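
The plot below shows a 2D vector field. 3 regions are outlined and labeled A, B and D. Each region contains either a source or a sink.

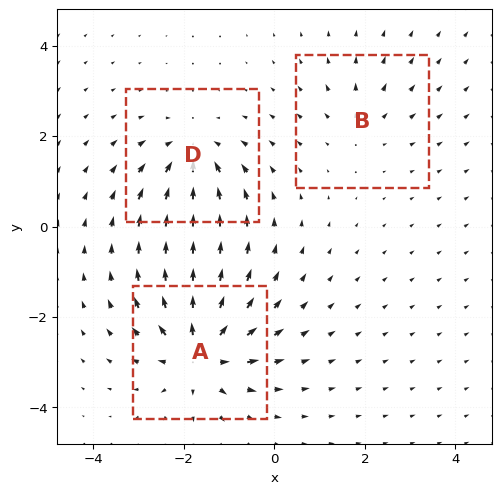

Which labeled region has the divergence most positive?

Divergence at each region's feature centre — A: about +5, B: about +2, D: about -4. Region A is most positive.

A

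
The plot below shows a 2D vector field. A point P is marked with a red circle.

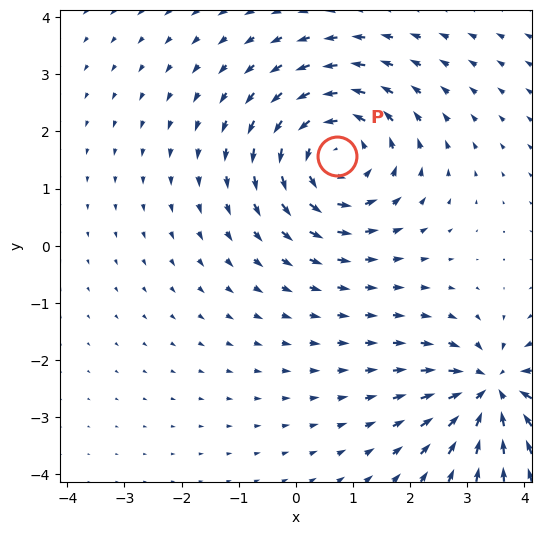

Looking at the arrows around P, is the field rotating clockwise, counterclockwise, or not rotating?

counterclockwise

Near P at (0.7, 1.6) the arrows circulate counterclockwise. The curl (z-component) there is about +4; positive curl means counterclockwise rotation.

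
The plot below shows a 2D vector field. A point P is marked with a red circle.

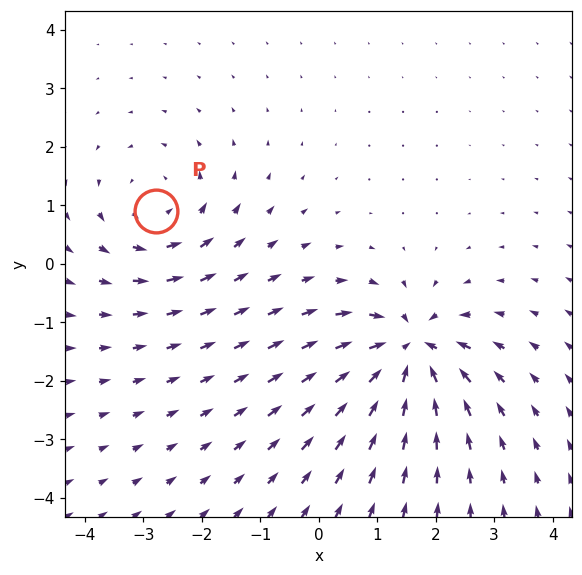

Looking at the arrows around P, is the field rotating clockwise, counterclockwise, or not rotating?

counterclockwise

Near P at (-2.8, 0.9) the arrows circulate counterclockwise. The curl (z-component) there is about +2; positive curl means counterclockwise rotation.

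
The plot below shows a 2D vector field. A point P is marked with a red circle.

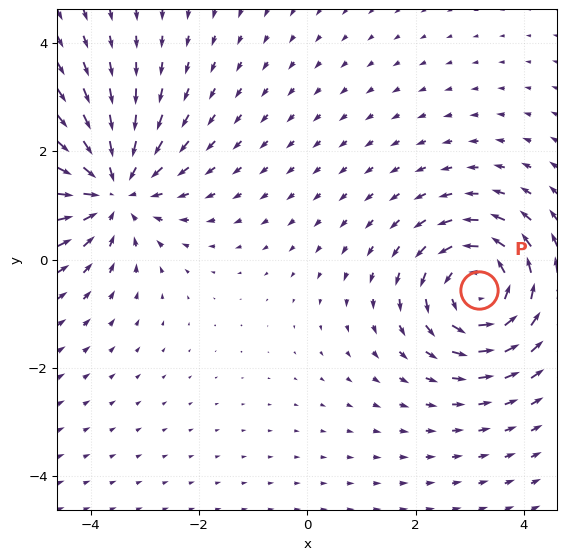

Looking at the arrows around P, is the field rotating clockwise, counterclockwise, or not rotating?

counterclockwise

Near P at (3.2, -0.6) the arrows circulate counterclockwise. The curl (z-component) there is about +4; positive curl means counterclockwise rotation.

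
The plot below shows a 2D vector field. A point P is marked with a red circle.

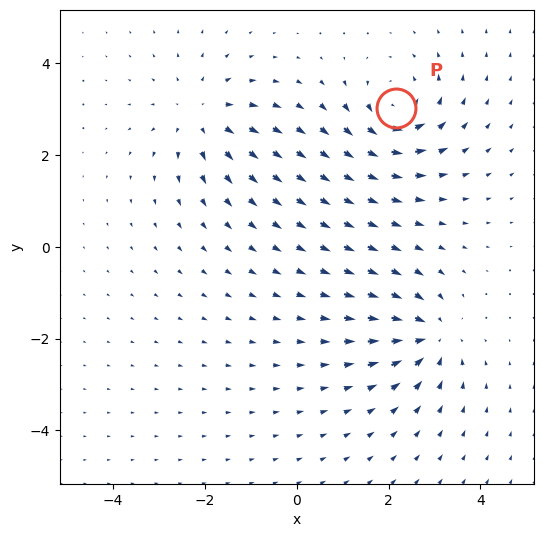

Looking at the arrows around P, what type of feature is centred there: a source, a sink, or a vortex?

vortex

At P (2.2, 3.0) the arrows circulate counterclockwise. Divergence ≈0, curl about +4 — near-zero divergence with nonzero curl is a vortex.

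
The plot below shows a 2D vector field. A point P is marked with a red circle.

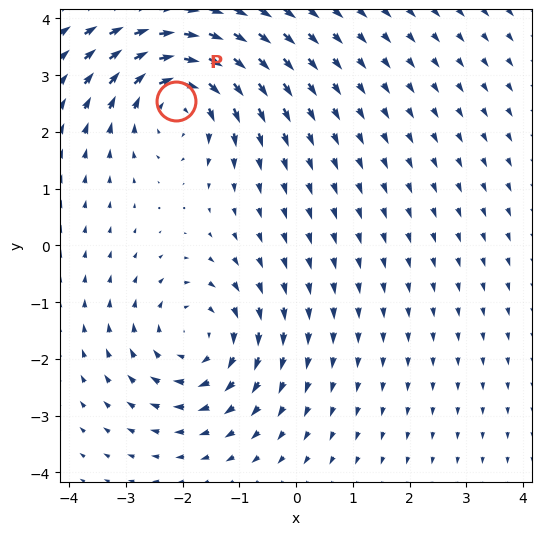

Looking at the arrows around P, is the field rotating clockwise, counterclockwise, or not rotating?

clockwise

Near P at (-2.1, 2.6) the arrows circulate clockwise. The curl (z-component) there is about -4; negative curl means clockwise rotation.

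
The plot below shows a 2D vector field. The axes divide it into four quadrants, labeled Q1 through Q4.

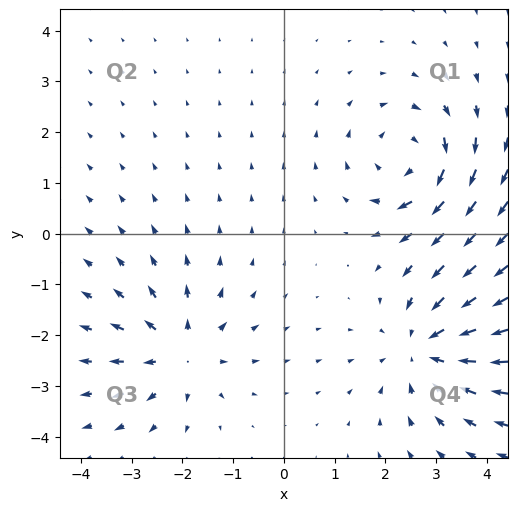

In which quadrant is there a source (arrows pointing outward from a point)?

The source sits at approximately (-2.0, -2.3), which lies in quadrant Q3. The divergence there is about +4, positive as expected for a source.

Q3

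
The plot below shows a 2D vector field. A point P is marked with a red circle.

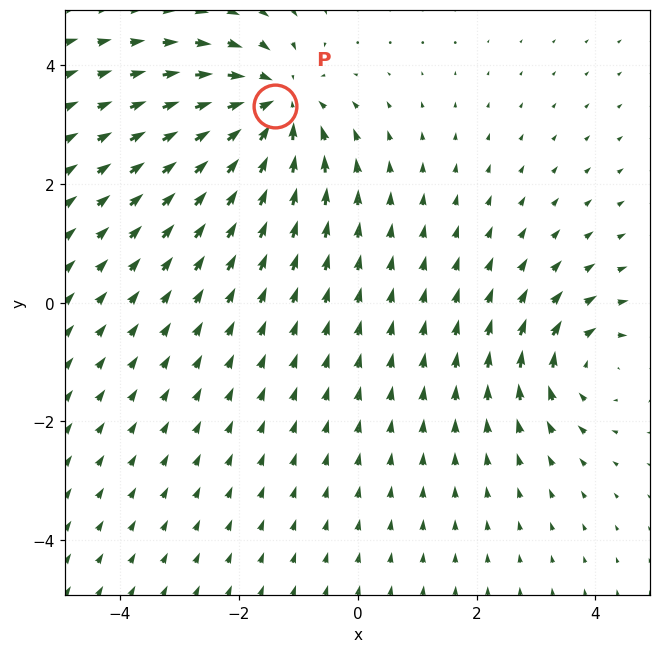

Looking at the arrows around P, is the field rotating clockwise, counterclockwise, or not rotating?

Near P at (-1.4, 3.3) the arrows show no circulation. The curl there is ≈0.

not rotating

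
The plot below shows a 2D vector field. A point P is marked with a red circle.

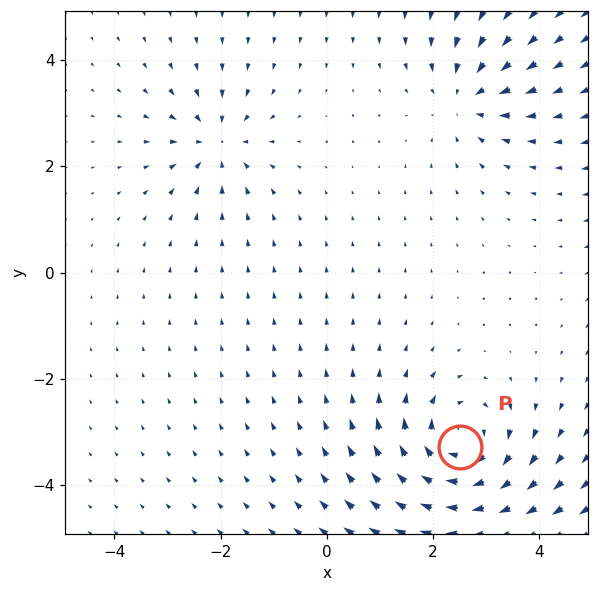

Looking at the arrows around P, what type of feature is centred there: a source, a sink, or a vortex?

At P (2.5, -3.3) the arrows circulate clockwise. Divergence ≈0, curl about -5 — near-zero divergence with nonzero curl is a vortex.

vortex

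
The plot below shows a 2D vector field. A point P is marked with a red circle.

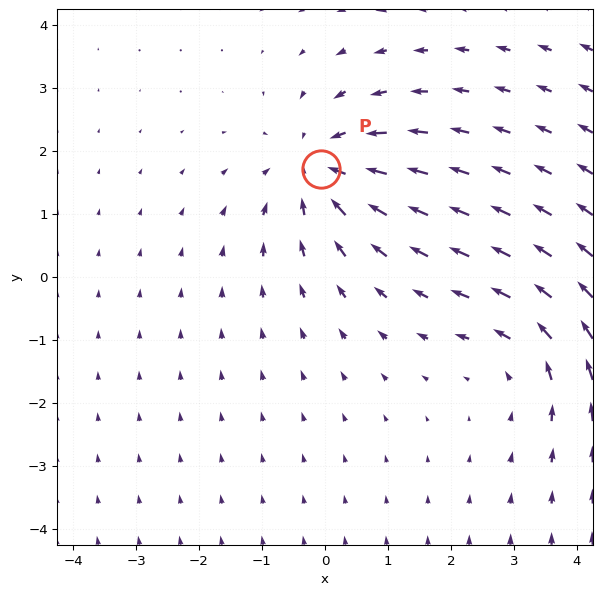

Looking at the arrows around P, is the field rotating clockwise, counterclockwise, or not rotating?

not rotating

Near P at (-0.1, 1.7) the arrows show no circulation. The curl there is ≈0.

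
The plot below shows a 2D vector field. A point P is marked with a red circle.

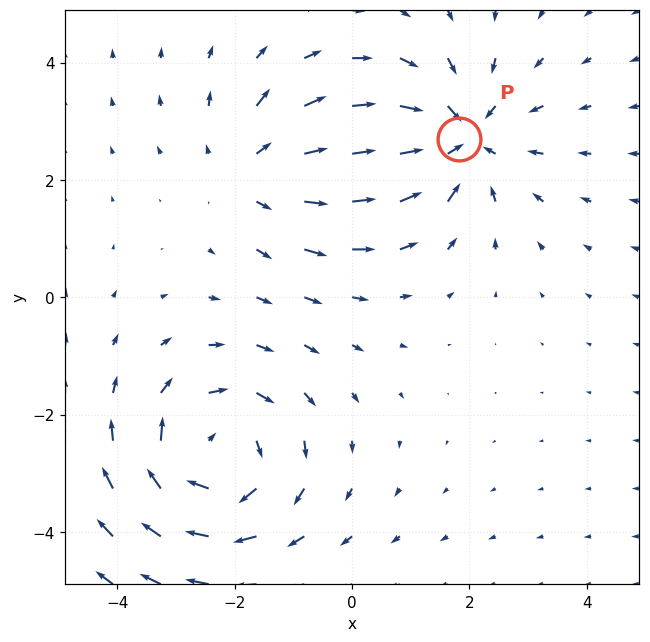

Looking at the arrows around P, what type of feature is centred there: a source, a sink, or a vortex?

At P (1.8, 2.7) the arrows converge inward. Divergence about -4, curl ≈0 — negative divergence with near-zero curl is a sink.

sink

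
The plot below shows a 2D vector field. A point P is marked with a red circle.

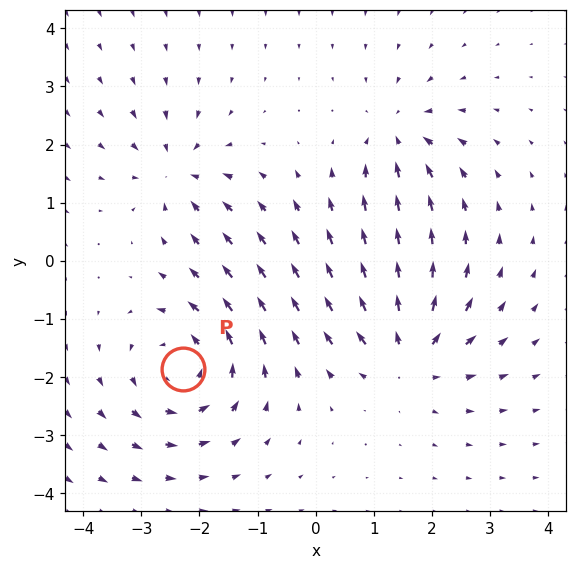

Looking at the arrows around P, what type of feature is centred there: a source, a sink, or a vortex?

At P (-2.3, -1.9) the arrows circulate counterclockwise. Divergence ≈0, curl about +4 — near-zero divergence with nonzero curl is a vortex.

vortex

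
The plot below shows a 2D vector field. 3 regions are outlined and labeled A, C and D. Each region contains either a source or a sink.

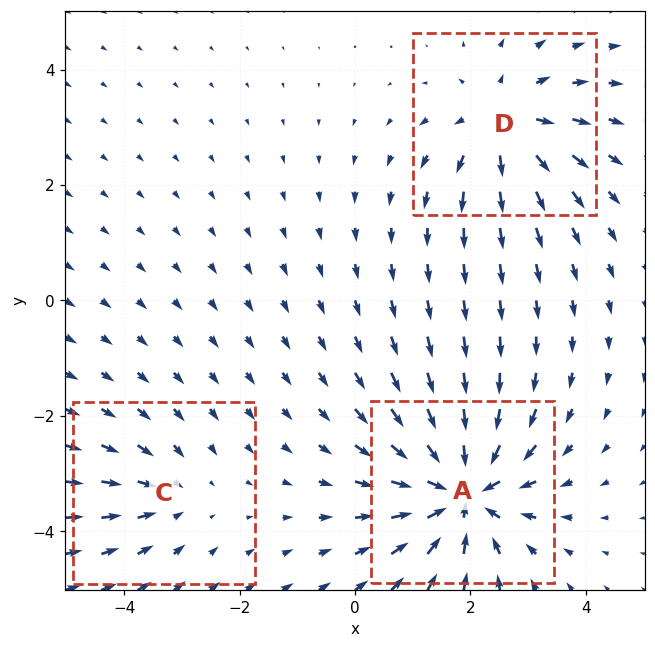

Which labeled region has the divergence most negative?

A

Divergence at each region's feature centre — A: about -5, C: about -2, D: about +4. Region A is most negative.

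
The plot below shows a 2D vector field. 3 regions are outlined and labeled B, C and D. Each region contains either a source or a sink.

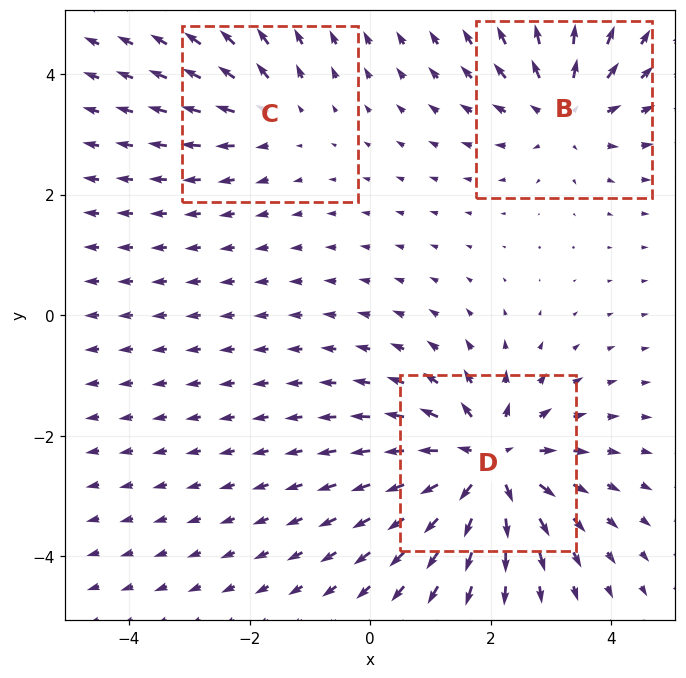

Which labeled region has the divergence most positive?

D

Divergence at each region's feature centre — B: about +3, C: about +2, D: about +5. Region D is most positive.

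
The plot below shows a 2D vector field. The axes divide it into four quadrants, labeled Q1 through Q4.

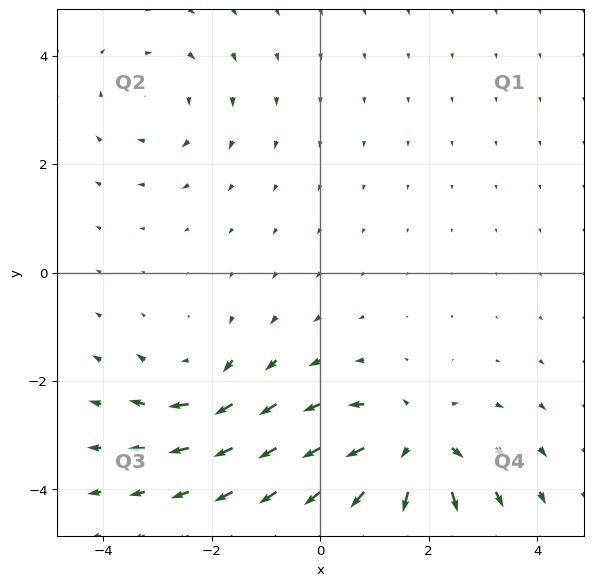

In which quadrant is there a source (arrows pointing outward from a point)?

Q4

The source sits at approximately (1.7, -3.2), which lies in quadrant Q4. The divergence there is about +6, positive as expected for a source.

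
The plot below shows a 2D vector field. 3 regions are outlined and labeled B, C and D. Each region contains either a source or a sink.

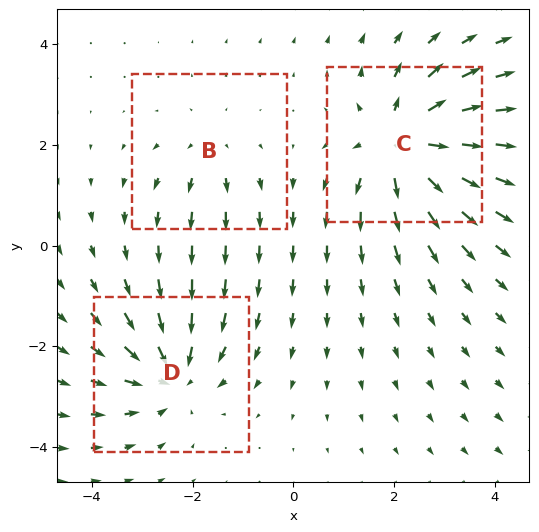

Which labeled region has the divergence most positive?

C

Divergence at each region's feature centre — B: about +2, C: about +5, D: about -4. Region C is most positive.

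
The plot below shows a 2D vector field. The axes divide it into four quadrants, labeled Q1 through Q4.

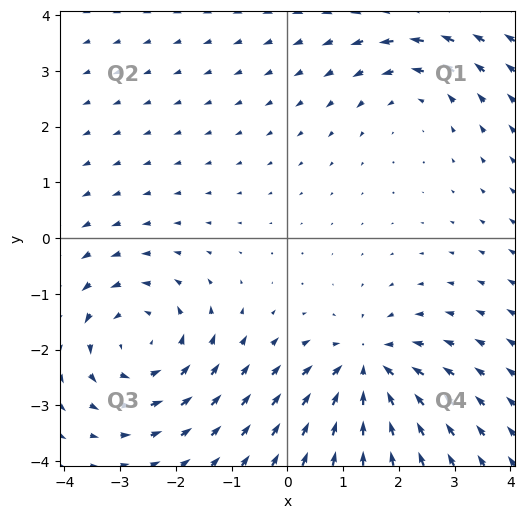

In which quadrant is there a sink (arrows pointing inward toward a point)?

Q4

The sink sits at approximately (1.4, -2.3), which lies in quadrant Q4. The divergence there is about -4, negative as expected for a sink.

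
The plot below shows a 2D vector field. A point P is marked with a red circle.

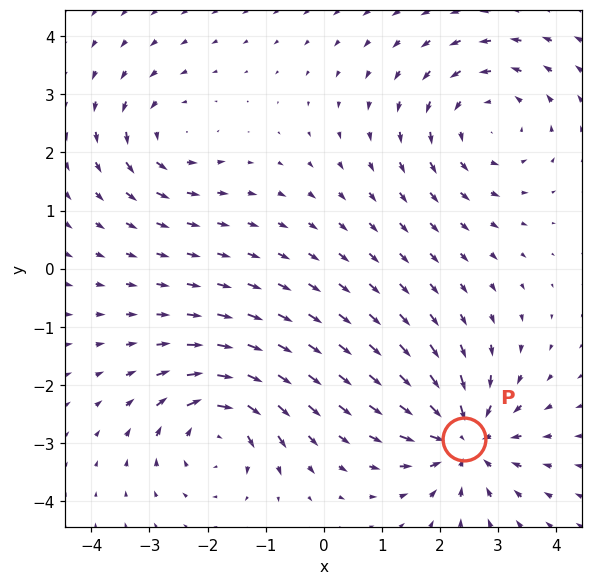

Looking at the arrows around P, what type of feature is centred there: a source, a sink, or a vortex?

At P (2.4, -2.9) the arrows converge inward. Divergence about -6, curl ≈0 — negative divergence with near-zero curl is a sink.

sink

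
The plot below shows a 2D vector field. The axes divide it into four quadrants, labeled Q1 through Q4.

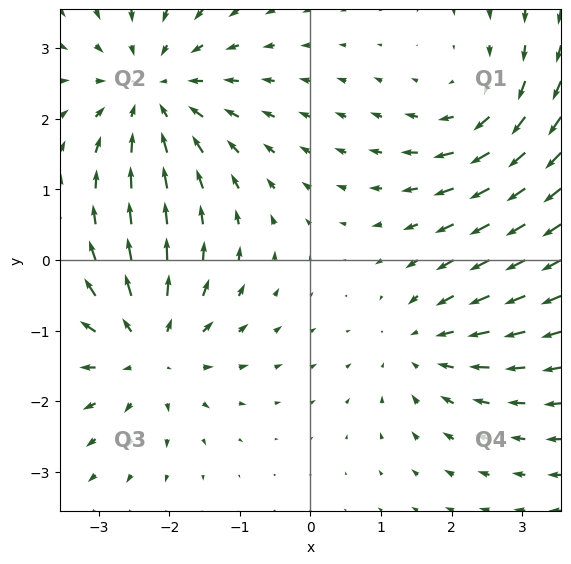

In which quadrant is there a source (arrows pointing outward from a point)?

The source sits at approximately (-2.3, -1.3), which lies in quadrant Q3. The divergence there is about +5, positive as expected for a source.

Q3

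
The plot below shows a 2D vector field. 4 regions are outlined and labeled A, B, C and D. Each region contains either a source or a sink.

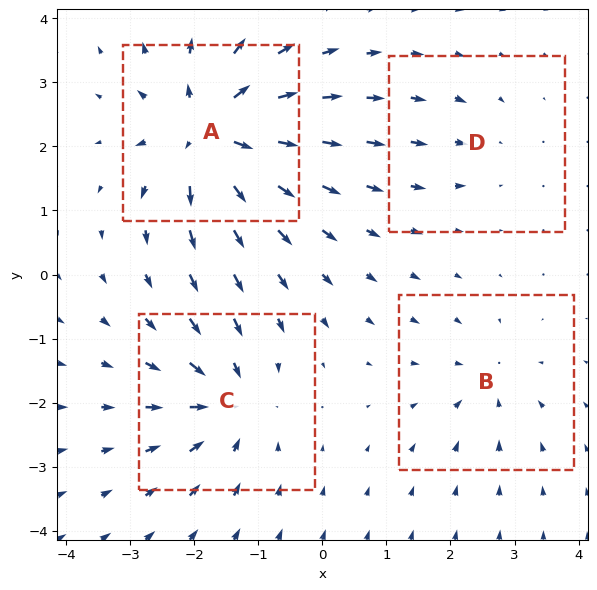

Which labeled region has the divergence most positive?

Divergence at each region's feature centre — A: about +9, B: about -4, C: about -6, D: about -3. Region A is most positive.

A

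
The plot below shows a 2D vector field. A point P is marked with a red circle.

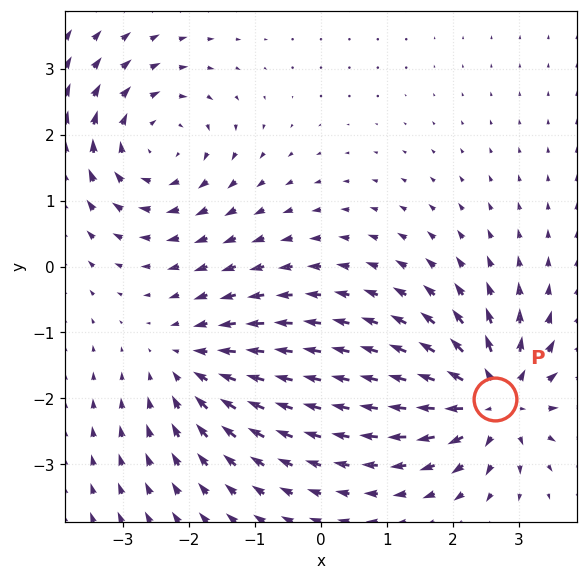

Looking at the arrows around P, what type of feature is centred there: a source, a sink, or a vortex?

At P (2.6, -2.0) the arrows spread outward. Divergence about +5, curl ≈0 — positive divergence with near-zero curl is a source.

source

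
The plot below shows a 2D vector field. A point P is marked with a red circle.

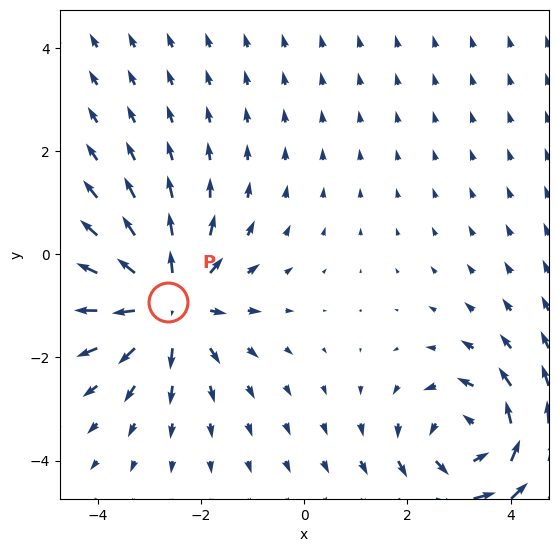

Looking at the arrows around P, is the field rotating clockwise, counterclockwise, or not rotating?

not rotating

Near P at (-2.6, -0.9) the arrows show no circulation. The curl there is ≈0.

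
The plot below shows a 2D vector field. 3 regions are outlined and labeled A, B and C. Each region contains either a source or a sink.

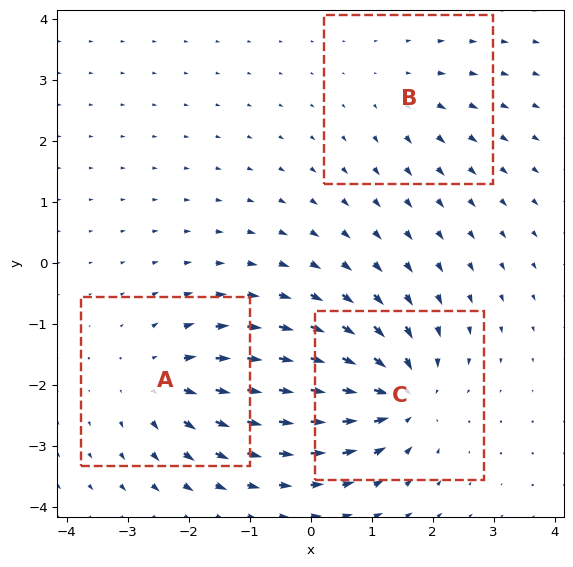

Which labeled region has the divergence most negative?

C

Divergence at each region's feature centre — A: about +4, B: about +2, C: about -6. Region C is most negative.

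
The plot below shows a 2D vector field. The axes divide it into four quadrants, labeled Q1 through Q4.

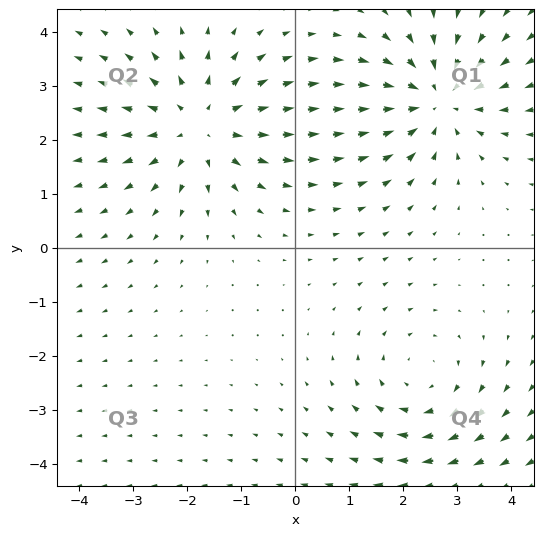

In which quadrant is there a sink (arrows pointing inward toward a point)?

Q1

The sink sits at approximately (2.6, 2.7), which lies in quadrant Q1. The divergence there is about -3, negative as expected for a sink.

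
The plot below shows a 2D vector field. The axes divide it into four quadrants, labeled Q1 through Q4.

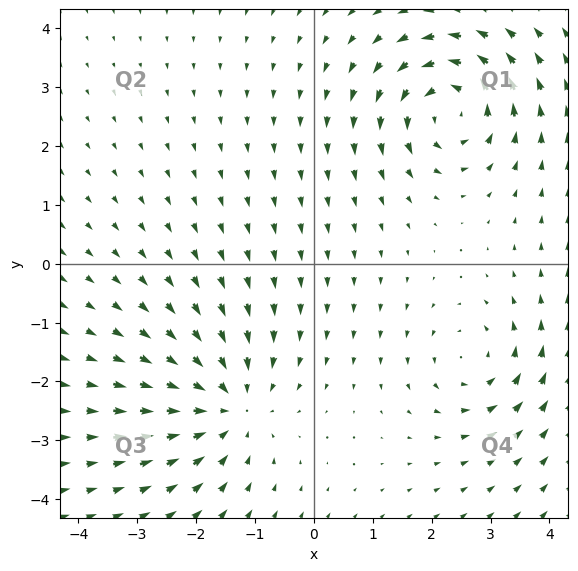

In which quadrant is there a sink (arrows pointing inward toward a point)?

The sink sits at approximately (-1.4, -2.4), which lies in quadrant Q3. The divergence there is about -4, negative as expected for a sink.

Q3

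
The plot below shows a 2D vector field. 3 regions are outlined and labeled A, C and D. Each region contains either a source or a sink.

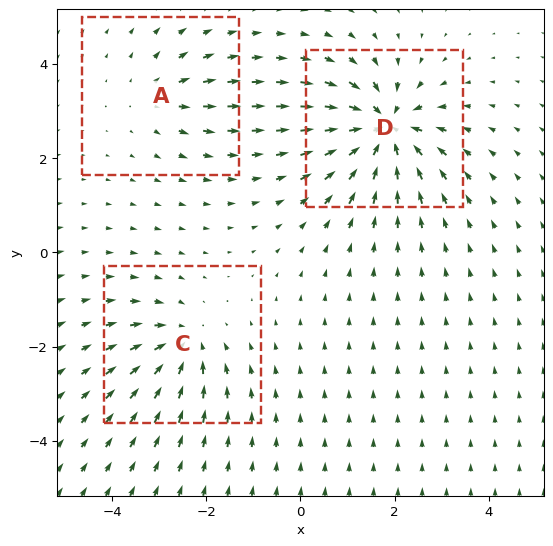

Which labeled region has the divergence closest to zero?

A

Divergence at each region's feature centre — A: about +3, C: about -4, D: about -6. Region A is closest to zero.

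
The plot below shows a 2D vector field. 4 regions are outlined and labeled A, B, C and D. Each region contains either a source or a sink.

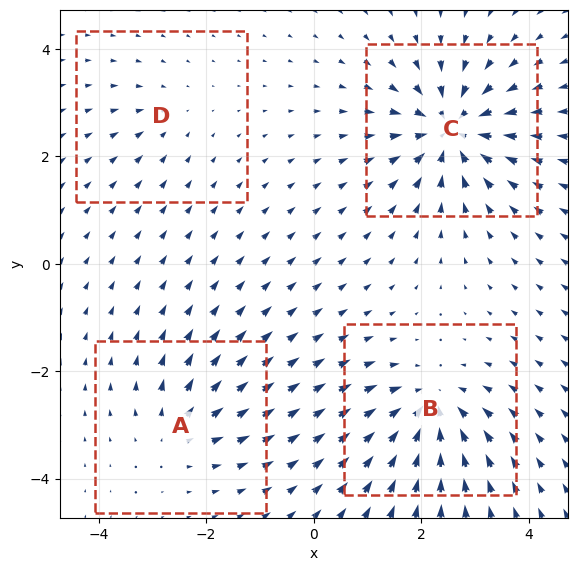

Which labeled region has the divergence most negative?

C

Divergence at each region's feature centre — A: about +4, B: about -6, C: about -7, D: about -2. Region C is most negative.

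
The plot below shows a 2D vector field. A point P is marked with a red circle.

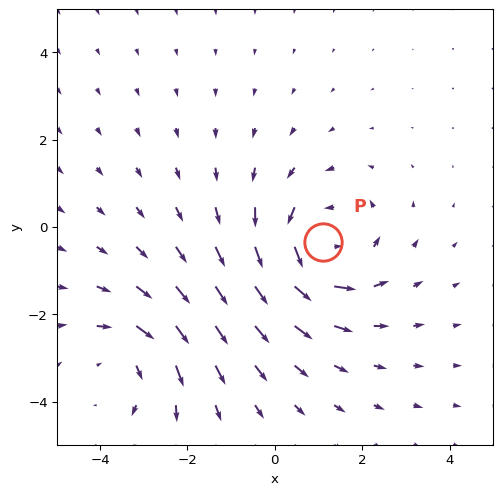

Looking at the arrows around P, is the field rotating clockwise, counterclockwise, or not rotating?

Near P at (1.1, -0.3) the arrows circulate counterclockwise. The curl (z-component) there is about +4; positive curl means counterclockwise rotation.

counterclockwise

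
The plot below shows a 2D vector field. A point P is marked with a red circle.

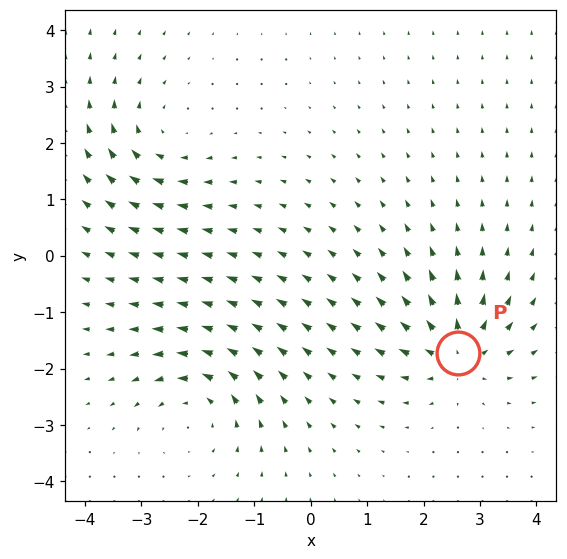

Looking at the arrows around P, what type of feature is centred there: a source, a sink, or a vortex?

source

At P (2.6, -1.7) the arrows spread outward. Divergence about +6, curl ≈0 — positive divergence with near-zero curl is a source.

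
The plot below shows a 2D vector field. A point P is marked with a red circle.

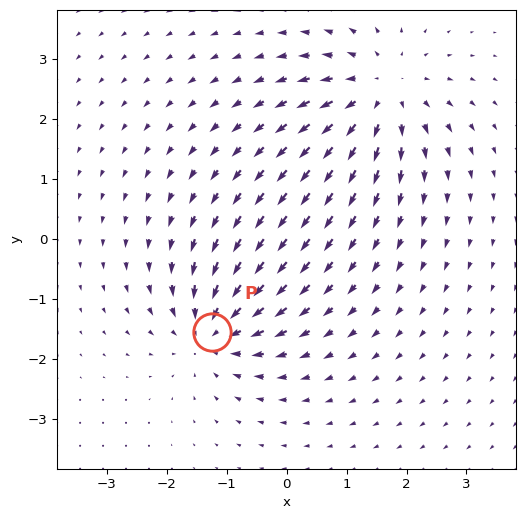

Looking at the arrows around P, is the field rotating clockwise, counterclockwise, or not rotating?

not rotating

Near P at (-1.2, -1.5) the arrows show no circulation. The curl there is ≈0.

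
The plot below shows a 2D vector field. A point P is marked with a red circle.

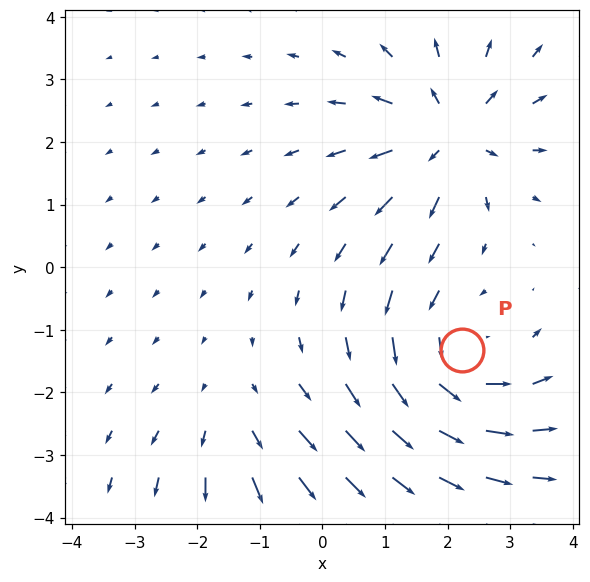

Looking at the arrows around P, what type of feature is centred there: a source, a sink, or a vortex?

vortex

At P (2.2, -1.3) the arrows circulate counterclockwise. Divergence ≈0, curl about +4 — near-zero divergence with nonzero curl is a vortex.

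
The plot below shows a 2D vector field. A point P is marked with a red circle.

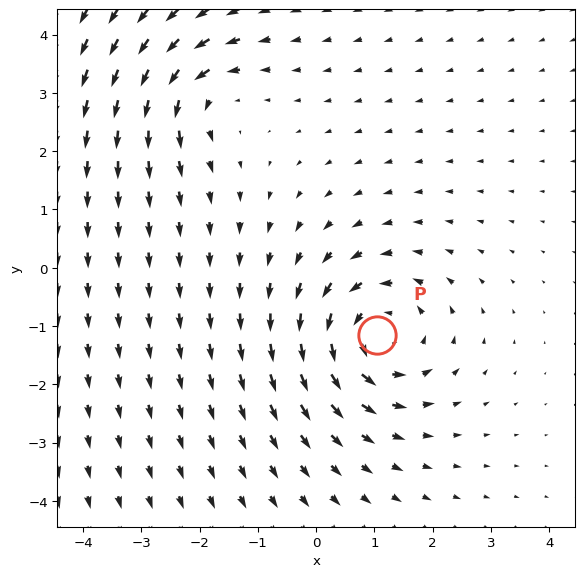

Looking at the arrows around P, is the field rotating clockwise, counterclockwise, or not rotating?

Near P at (1.0, -1.2) the arrows circulate counterclockwise. The curl (z-component) there is about +5; positive curl means counterclockwise rotation.

counterclockwise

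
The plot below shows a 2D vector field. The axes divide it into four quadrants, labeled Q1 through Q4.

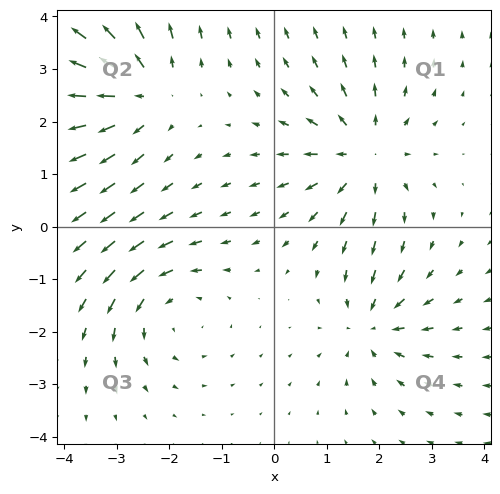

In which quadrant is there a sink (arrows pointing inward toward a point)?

The sink sits at approximately (1.9, -1.9), which lies in quadrant Q4. The divergence there is about -5, negative as expected for a sink.

Q4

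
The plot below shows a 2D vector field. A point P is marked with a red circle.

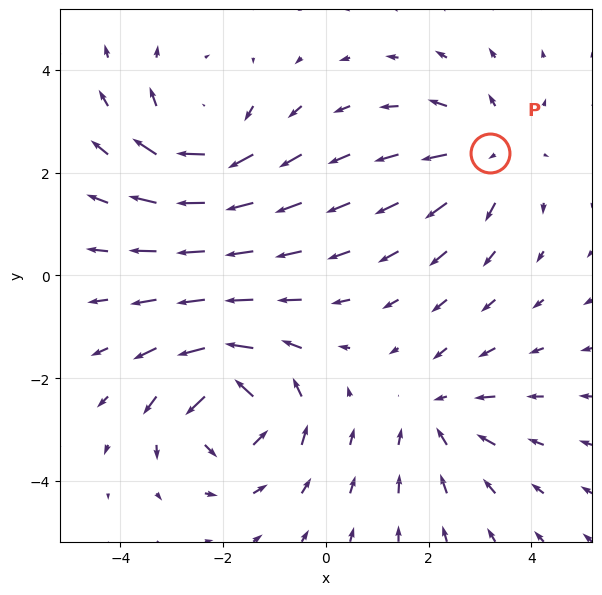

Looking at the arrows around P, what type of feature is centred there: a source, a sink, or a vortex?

At P (3.2, 2.4) the arrows spread outward. Divergence about +3, curl ≈0 — positive divergence with near-zero curl is a source.

source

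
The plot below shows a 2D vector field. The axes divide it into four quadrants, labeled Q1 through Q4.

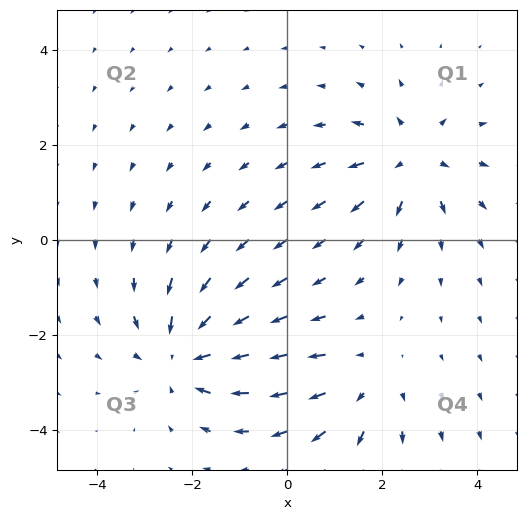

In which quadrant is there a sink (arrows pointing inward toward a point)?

The sink sits at approximately (-2.2, -2.4), which lies in quadrant Q3. The divergence there is about -4, negative as expected for a sink.

Q3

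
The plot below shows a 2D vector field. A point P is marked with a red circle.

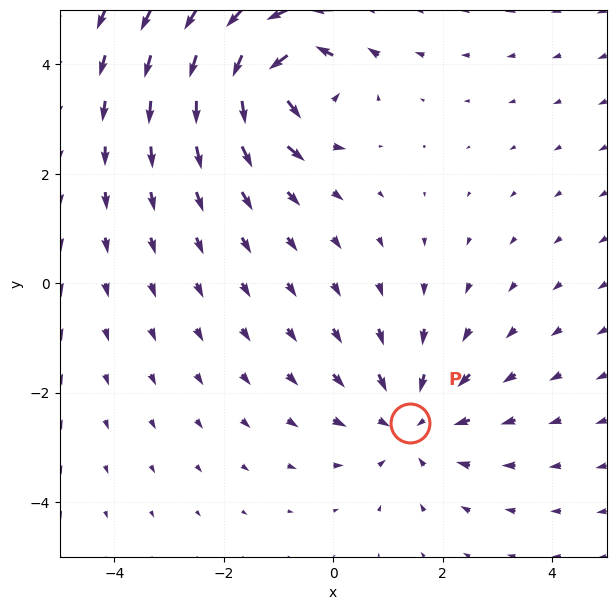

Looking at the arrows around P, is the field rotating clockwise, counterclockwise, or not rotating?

Near P at (1.4, -2.5) the arrows show no circulation. The curl there is ≈0.

not rotating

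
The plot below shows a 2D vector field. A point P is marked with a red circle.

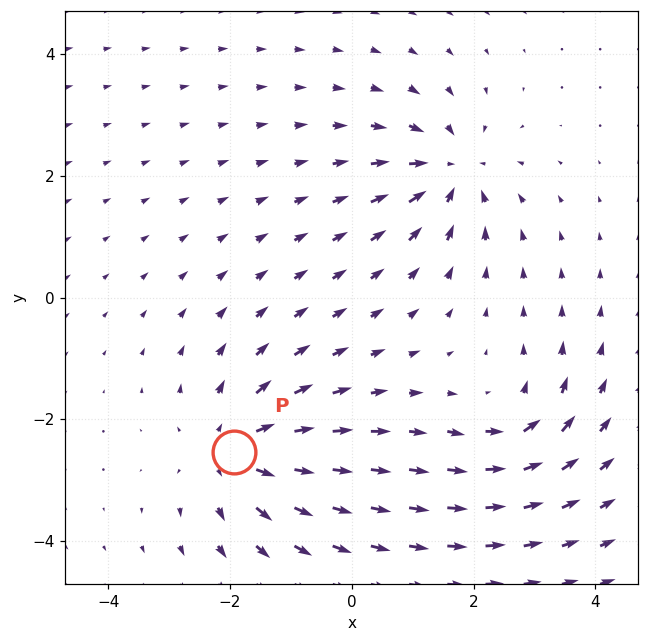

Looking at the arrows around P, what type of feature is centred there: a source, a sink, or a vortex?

At P (-1.9, -2.5) the arrows spread outward. Divergence about +4, curl ≈0 — positive divergence with near-zero curl is a source.

source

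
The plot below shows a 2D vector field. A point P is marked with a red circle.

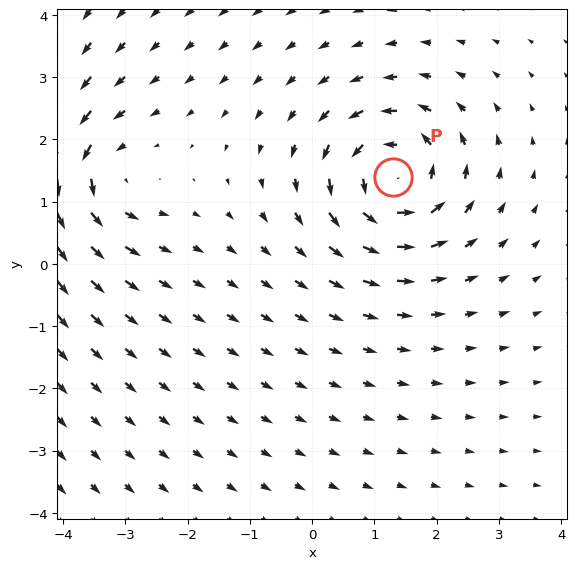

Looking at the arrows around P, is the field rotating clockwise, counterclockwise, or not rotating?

counterclockwise

Near P at (1.3, 1.4) the arrows circulate counterclockwise. The curl (z-component) there is about +6; positive curl means counterclockwise rotation.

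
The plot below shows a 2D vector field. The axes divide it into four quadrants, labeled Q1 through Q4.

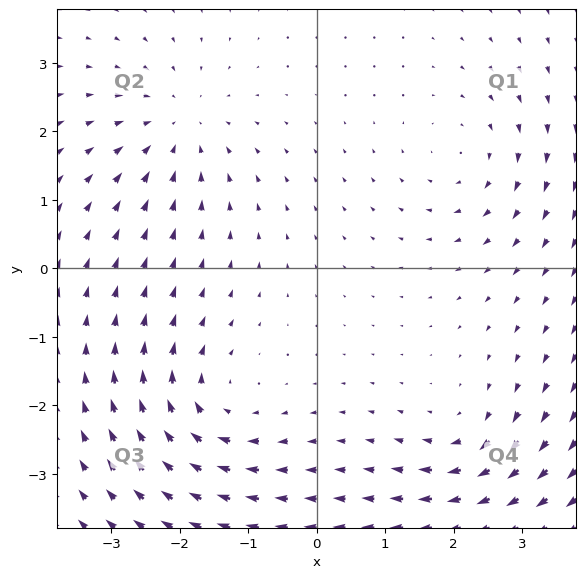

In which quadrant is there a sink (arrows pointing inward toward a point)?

The sink sits at approximately (-2.0, 2.1), which lies in quadrant Q2. The divergence there is about -4, negative as expected for a sink.

Q2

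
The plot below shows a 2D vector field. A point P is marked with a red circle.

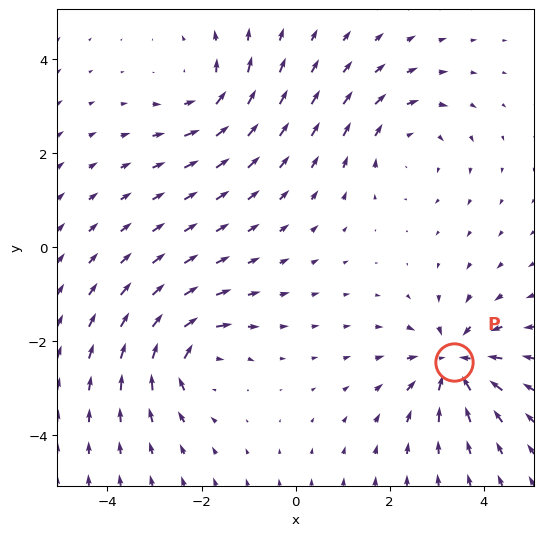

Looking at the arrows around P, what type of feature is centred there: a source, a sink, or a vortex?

sink

At P (3.4, -2.4) the arrows converge inward. Divergence about -6, curl ≈0 — negative divergence with near-zero curl is a sink.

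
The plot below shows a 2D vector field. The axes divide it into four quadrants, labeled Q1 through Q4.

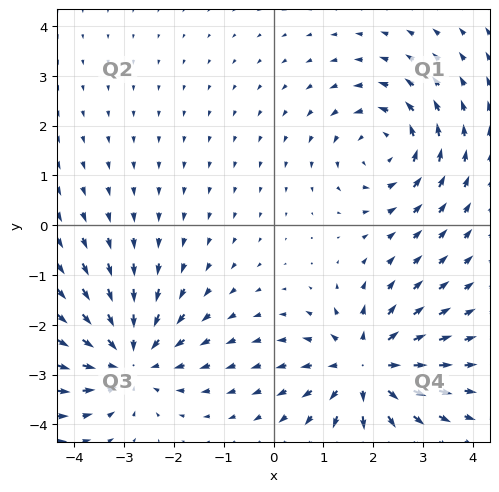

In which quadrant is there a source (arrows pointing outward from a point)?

The source sits at approximately (1.9, -2.9), which lies in quadrant Q4. The divergence there is about +5, positive as expected for a source.

Q4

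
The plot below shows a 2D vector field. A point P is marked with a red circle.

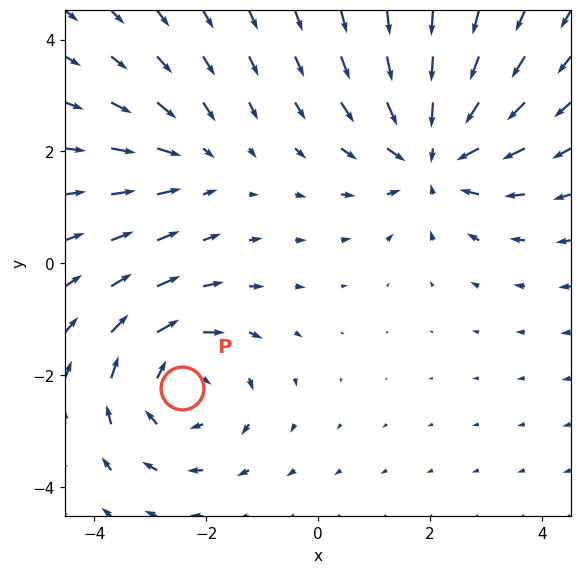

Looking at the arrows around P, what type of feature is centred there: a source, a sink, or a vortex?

At P (-2.4, -2.2) the arrows circulate clockwise. Divergence ≈0, curl about -4 — near-zero divergence with nonzero curl is a vortex.

vortex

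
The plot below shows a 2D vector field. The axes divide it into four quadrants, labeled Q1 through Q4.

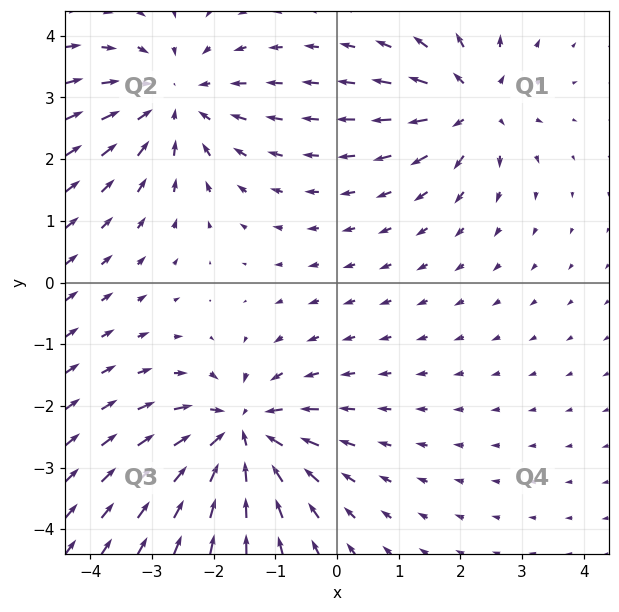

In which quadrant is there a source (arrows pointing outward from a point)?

The source sits at approximately (2.2, 2.9), which lies in quadrant Q1. The divergence there is about +5, positive as expected for a source.

Q1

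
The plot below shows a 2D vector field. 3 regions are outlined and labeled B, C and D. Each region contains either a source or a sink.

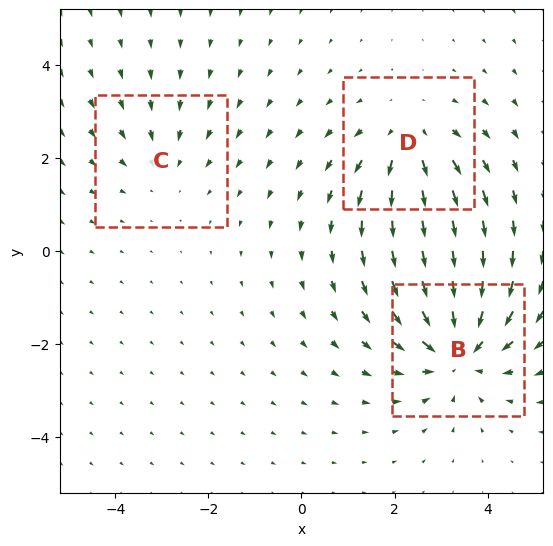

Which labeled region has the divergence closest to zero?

Divergence at each region's feature centre — B: about -4, C: about -2, D: about +3. Region C is closest to zero.

C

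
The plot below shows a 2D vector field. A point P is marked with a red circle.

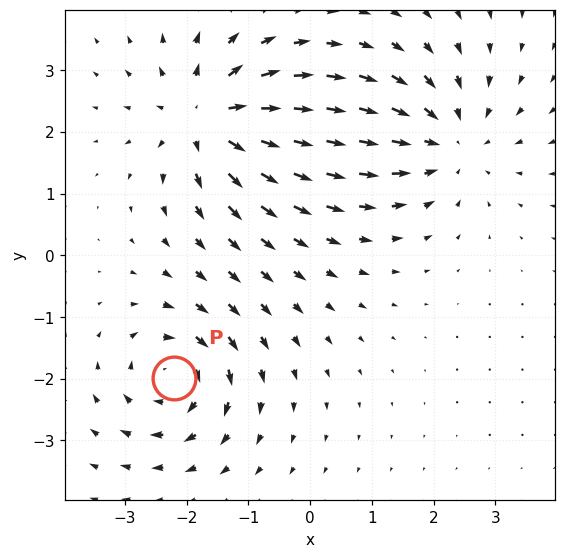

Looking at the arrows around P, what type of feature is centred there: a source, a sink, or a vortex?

vortex

At P (-2.2, -2.0) the arrows circulate clockwise. Divergence ≈0, curl about -5 — near-zero divergence with nonzero curl is a vortex.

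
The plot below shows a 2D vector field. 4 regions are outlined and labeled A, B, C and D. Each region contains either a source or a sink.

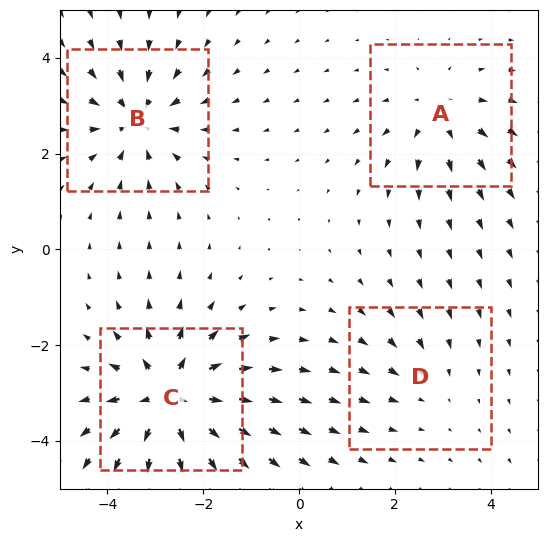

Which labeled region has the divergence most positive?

Divergence at each region's feature centre — A: about +4, B: about -5, C: about +7, D: about -2. Region C is most positive.

C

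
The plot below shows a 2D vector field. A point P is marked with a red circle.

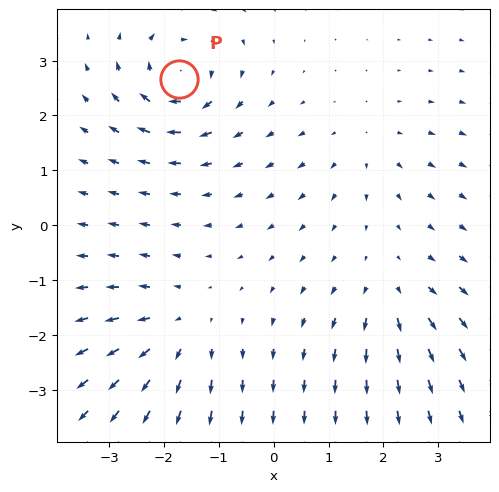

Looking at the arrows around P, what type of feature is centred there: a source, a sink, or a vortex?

vortex

At P (-1.7, 2.7) the arrows circulate clockwise. Divergence ≈0, curl about -6 — near-zero divergence with nonzero curl is a vortex.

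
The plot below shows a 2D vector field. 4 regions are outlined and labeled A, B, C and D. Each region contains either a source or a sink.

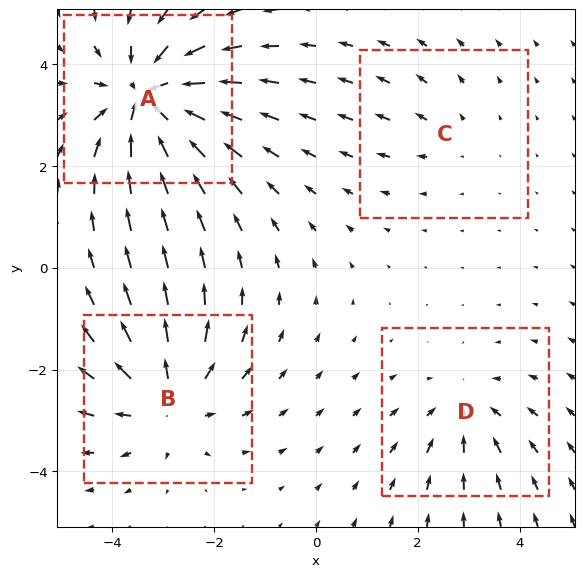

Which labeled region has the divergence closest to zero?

C

Divergence at each region's feature centre — A: about -7, B: about +5, C: about +2, D: about -3. Region C is closest to zero.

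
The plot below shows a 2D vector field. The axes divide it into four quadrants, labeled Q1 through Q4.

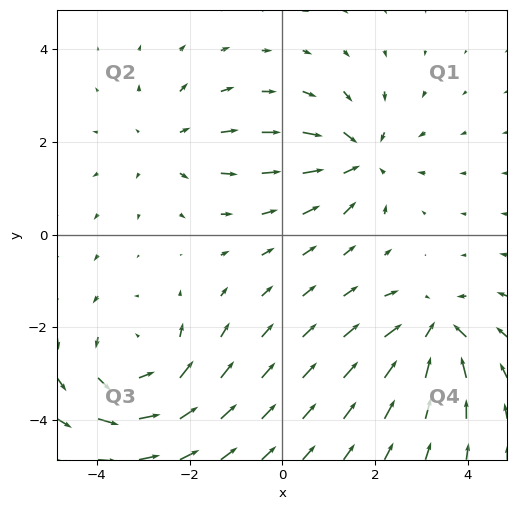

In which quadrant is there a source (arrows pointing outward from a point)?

The source sits at approximately (-2.5, 1.9), which lies in quadrant Q2. The divergence there is about +2, positive as expected for a source.

Q2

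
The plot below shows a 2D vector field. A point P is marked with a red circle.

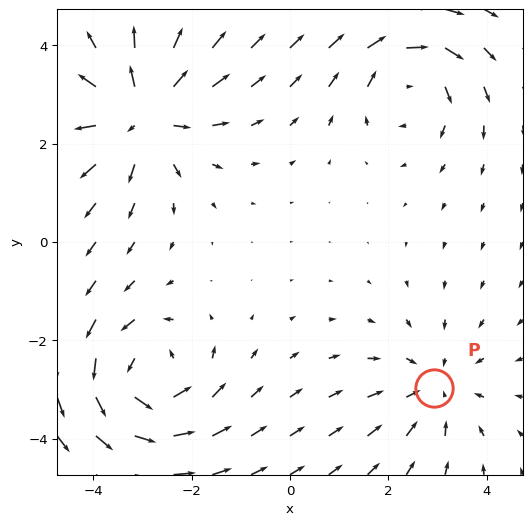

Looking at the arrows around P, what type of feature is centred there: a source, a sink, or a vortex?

sink

At P (2.9, -3.0) the arrows converge inward. Divergence about -2, curl ≈0 — negative divergence with near-zero curl is a sink.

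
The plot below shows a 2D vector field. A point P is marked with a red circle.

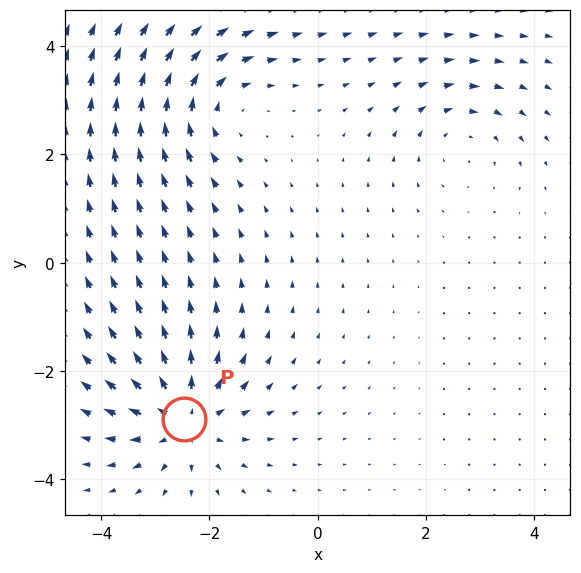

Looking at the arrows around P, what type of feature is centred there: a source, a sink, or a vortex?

source

At P (-2.5, -2.9) the arrows spread outward. Divergence about +6, curl ≈0 — positive divergence with near-zero curl is a source.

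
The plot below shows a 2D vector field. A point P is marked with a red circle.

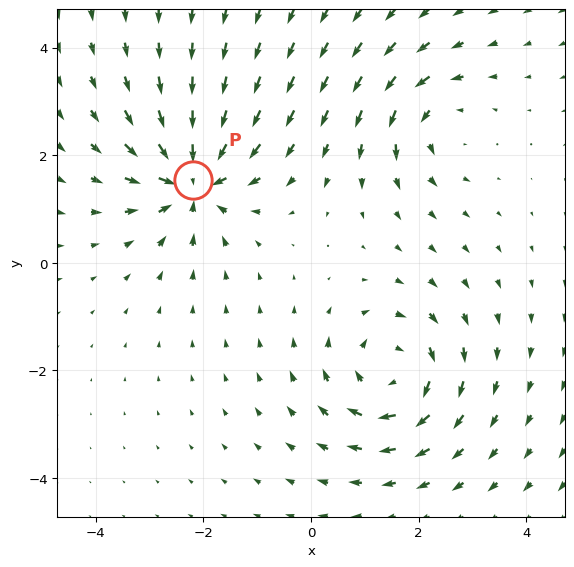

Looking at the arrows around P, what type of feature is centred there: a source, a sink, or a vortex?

sink

At P (-2.2, 1.5) the arrows converge inward. Divergence about -6, curl ≈0 — negative divergence with near-zero curl is a sink.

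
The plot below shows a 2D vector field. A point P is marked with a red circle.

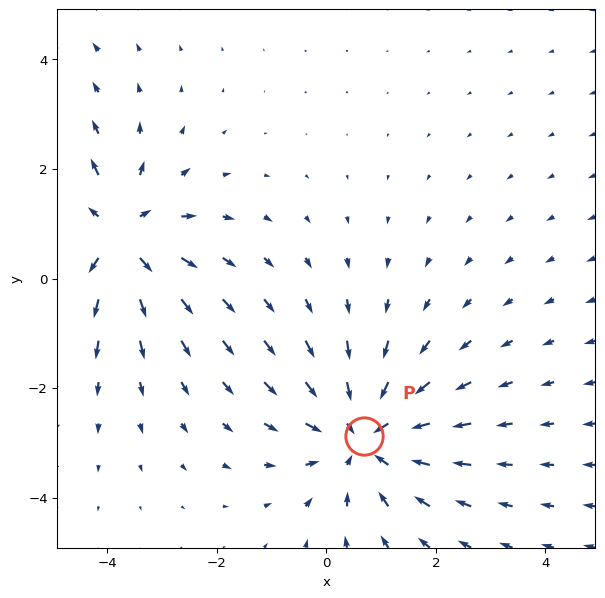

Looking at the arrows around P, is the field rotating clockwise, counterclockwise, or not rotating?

not rotating

Near P at (0.7, -2.9) the arrows show no circulation. The curl there is ≈0.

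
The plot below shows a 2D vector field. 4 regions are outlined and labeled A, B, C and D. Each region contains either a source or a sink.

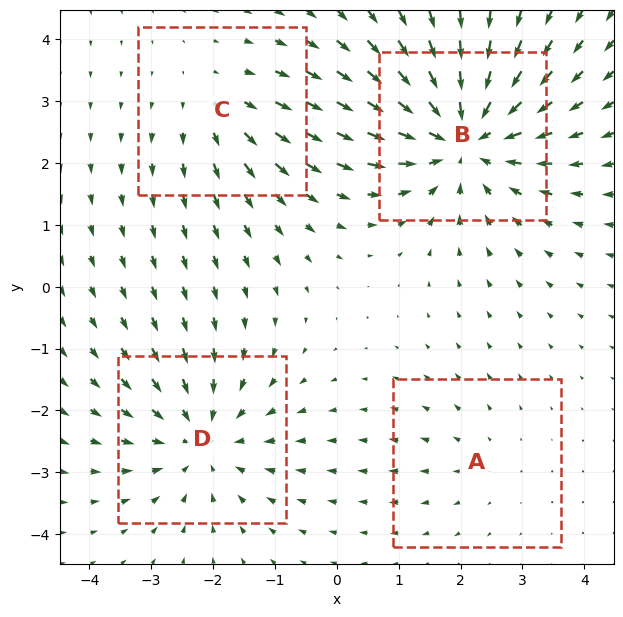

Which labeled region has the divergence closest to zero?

Divergence at each region's feature centre — A: about +2, B: about -6, C: about +3, D: about -4. Region A is closest to zero.

A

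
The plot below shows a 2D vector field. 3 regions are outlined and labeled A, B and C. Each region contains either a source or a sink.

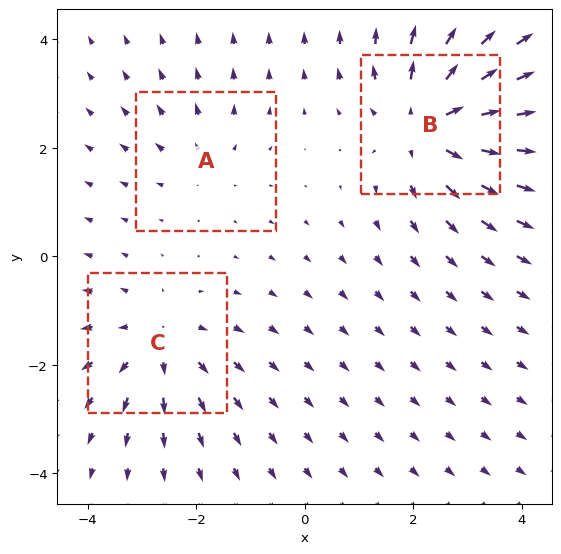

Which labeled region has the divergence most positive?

Divergence at each region's feature centre — A: about +2, B: about +4, C: about +3. Region B is most positive.

B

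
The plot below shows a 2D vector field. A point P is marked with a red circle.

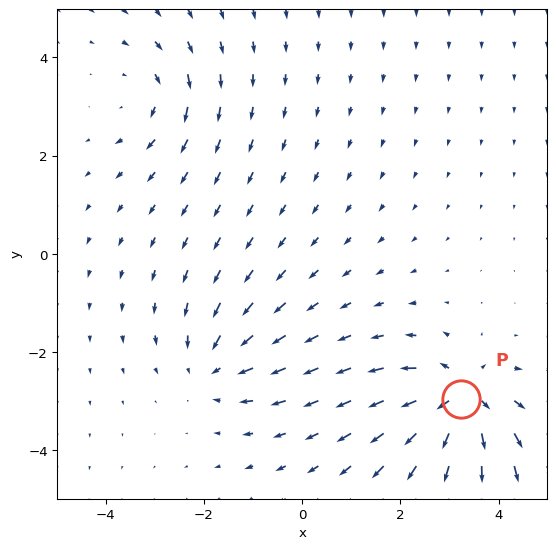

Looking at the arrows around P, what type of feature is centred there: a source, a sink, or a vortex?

source

At P (3.2, -3.0) the arrows spread outward. Divergence about +6, curl ≈0 — positive divergence with near-zero curl is a source.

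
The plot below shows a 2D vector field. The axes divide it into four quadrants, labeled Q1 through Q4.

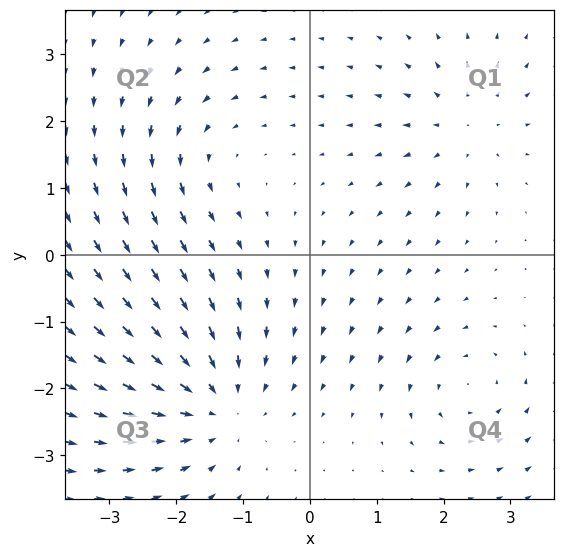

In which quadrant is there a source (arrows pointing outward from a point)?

The source sits at approximately (2.3, 1.9), which lies in quadrant Q1. The divergence there is about +3, positive as expected for a source.

Q1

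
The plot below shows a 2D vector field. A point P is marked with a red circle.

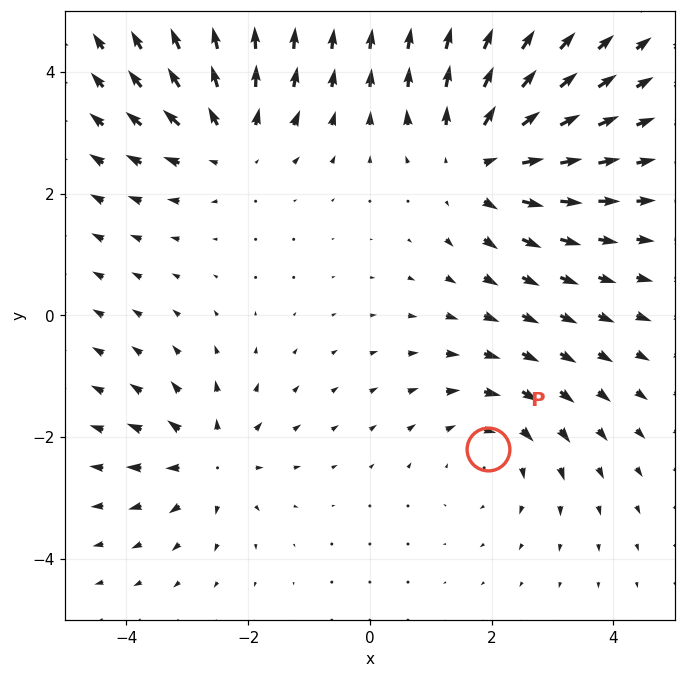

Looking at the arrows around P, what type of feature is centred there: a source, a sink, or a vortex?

vortex

At P (1.9, -2.2) the arrows circulate clockwise. Divergence ≈0, curl about -3 — near-zero divergence with nonzero curl is a vortex.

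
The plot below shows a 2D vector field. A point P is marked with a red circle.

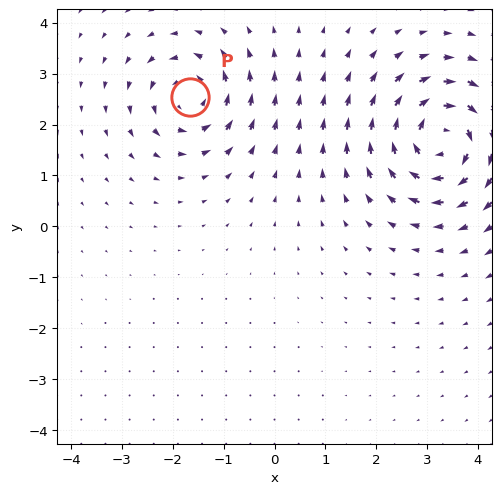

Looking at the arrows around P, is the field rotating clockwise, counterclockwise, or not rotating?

Near P at (-1.7, 2.5) the arrows circulate counterclockwise. The curl (z-component) there is about +4; positive curl means counterclockwise rotation.

counterclockwise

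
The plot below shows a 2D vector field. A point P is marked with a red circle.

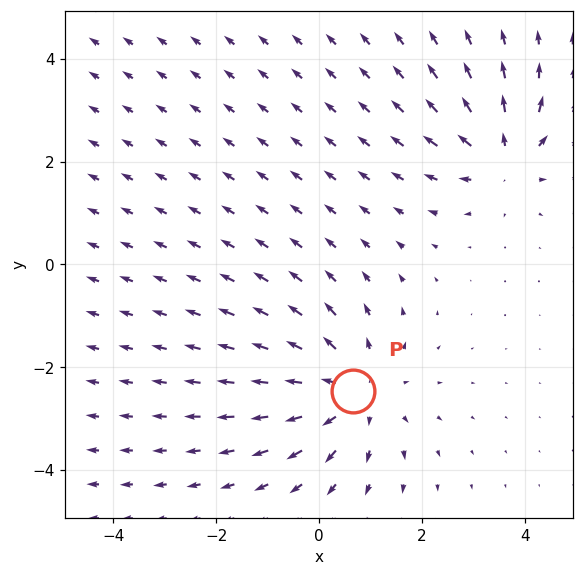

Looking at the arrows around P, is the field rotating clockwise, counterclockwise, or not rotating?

not rotating

Near P at (0.7, -2.5) the arrows show no circulation. The curl there is ≈0.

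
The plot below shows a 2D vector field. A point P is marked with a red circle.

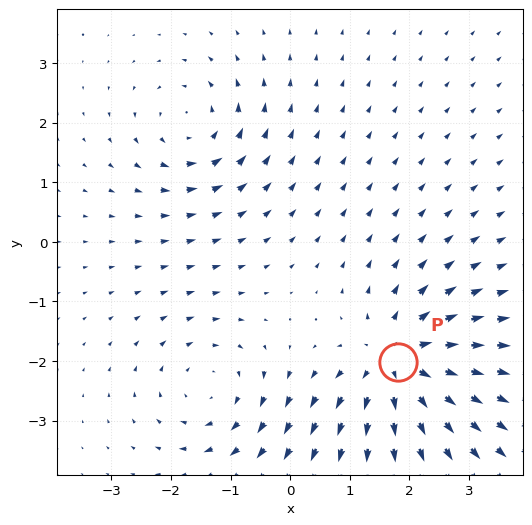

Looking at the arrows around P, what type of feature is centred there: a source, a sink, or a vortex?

At P (1.8, -2.0) the arrows spread outward. Divergence about +6, curl ≈0 — positive divergence with near-zero curl is a source.

source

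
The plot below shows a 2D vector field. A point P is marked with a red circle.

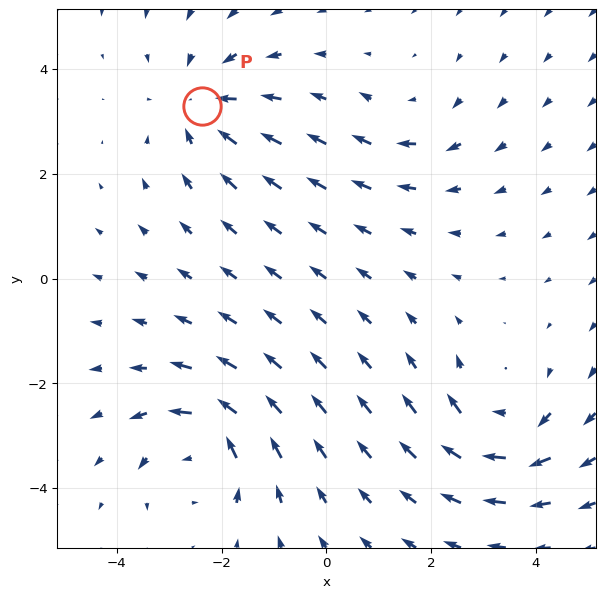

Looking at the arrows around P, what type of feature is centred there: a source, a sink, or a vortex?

At P (-2.4, 3.3) the arrows converge inward. Divergence about -4, curl ≈0 — negative divergence with near-zero curl is a sink.

sink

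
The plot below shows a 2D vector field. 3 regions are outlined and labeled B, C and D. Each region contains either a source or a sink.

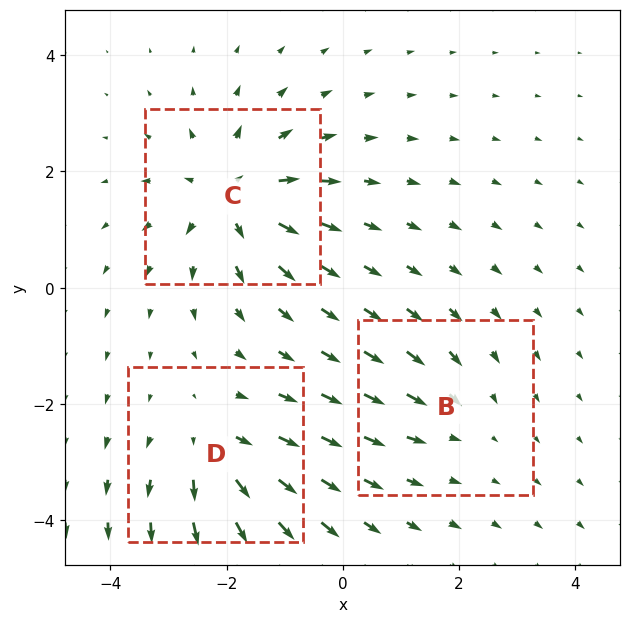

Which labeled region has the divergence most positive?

Divergence at each region's feature centre — B: about -2, C: about +5, D: about +4. Region C is most positive.

C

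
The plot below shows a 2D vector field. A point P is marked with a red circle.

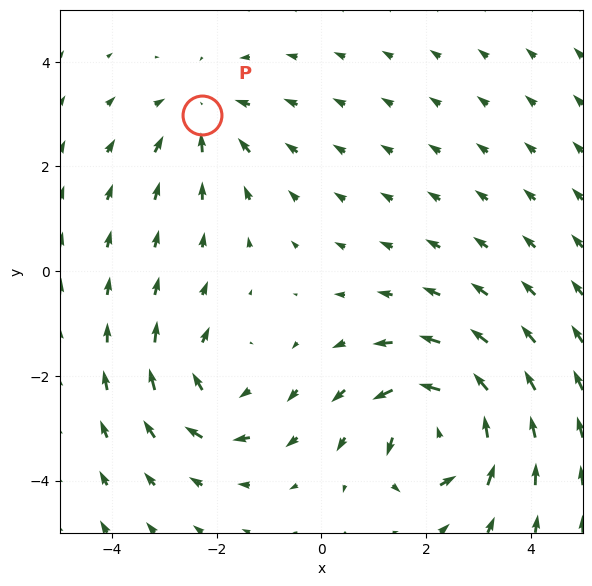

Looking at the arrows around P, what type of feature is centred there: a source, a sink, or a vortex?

sink

At P (-2.3, 3.0) the arrows converge inward. Divergence about -3, curl ≈0 — negative divergence with near-zero curl is a sink.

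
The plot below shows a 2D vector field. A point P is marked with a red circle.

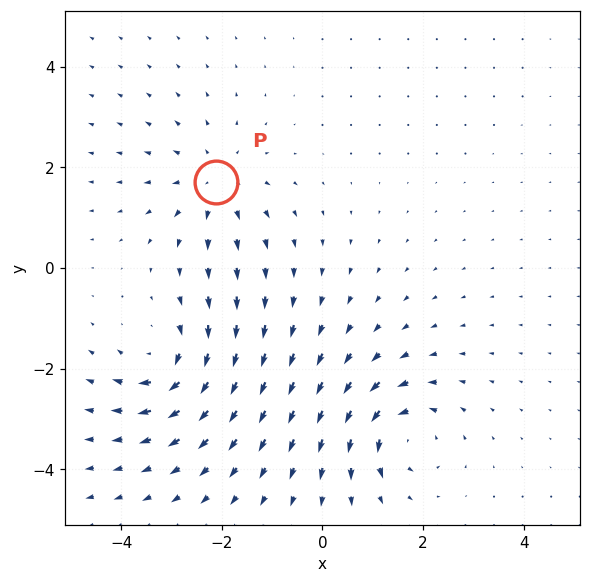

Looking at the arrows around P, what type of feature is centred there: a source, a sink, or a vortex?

source

At P (-2.1, 1.7) the arrows spread outward. Divergence about +4, curl ≈0 — positive divergence with near-zero curl is a source.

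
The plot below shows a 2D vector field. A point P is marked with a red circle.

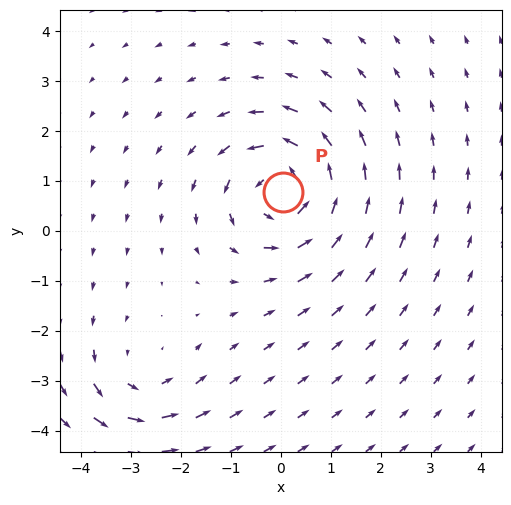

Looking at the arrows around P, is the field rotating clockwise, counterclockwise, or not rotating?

counterclockwise

Near P at (0.1, 0.8) the arrows circulate counterclockwise. The curl (z-component) there is about +5; positive curl means counterclockwise rotation.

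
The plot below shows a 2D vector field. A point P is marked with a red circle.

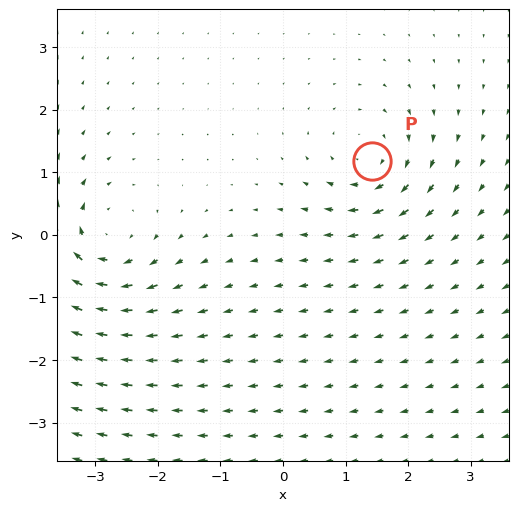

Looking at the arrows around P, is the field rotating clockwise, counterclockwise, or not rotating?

Near P at (1.4, 1.2) the arrows circulate clockwise. The curl (z-component) there is about -4; negative curl means clockwise rotation.

clockwise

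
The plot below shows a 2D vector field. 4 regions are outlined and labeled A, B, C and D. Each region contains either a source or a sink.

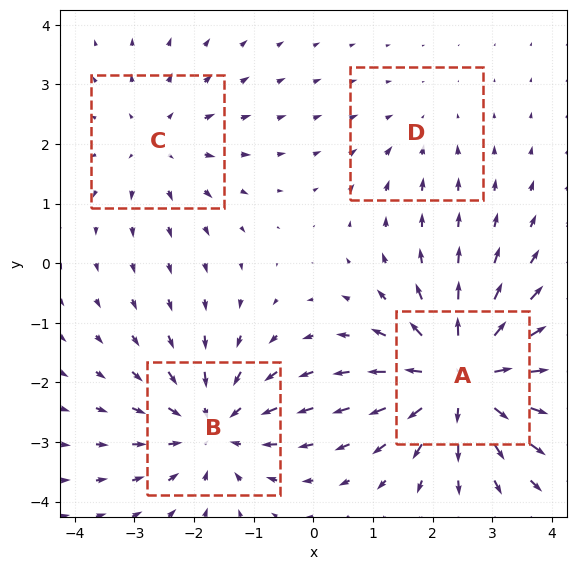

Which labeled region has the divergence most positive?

Divergence at each region's feature centre — A: about +6, B: about -5, C: about +3, D: about -2. Region A is most positive.

A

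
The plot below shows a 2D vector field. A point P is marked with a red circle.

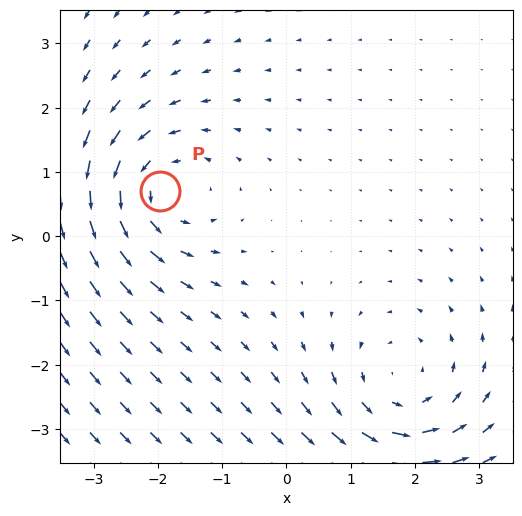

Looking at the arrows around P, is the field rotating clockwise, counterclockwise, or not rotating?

Near P at (-2.0, 0.7) the arrows circulate counterclockwise. The curl (z-component) there is about +3; positive curl means counterclockwise rotation.

counterclockwise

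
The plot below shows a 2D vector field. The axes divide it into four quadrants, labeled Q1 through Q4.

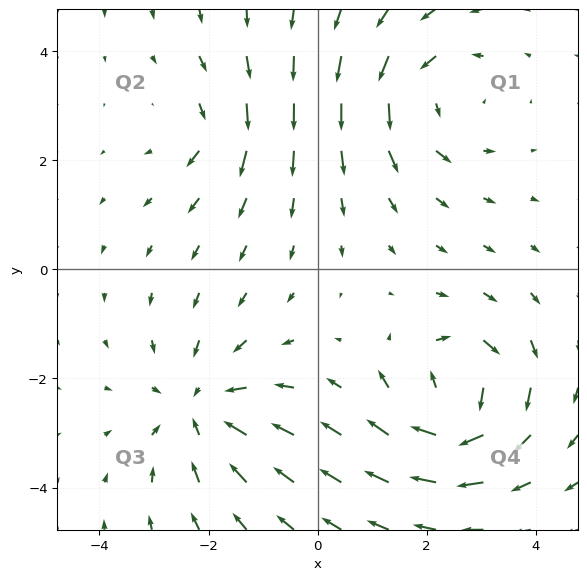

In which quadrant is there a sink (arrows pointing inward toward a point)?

Q3

The sink sits at approximately (-2.2, -2.5), which lies in quadrant Q3. The divergence there is about -4, negative as expected for a sink.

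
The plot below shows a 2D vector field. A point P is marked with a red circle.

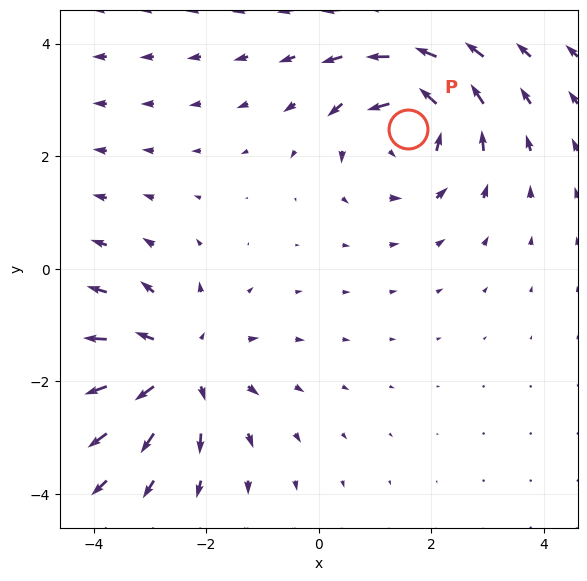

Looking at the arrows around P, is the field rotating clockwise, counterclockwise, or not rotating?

counterclockwise

Near P at (1.6, 2.5) the arrows circulate counterclockwise. The curl (z-component) there is about +3; positive curl means counterclockwise rotation.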